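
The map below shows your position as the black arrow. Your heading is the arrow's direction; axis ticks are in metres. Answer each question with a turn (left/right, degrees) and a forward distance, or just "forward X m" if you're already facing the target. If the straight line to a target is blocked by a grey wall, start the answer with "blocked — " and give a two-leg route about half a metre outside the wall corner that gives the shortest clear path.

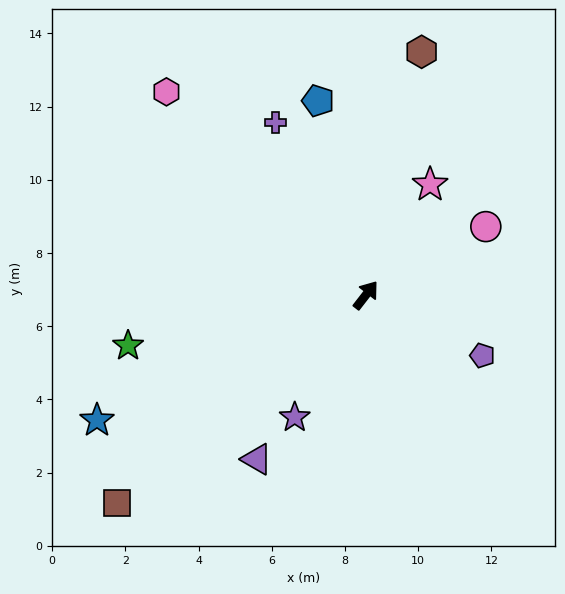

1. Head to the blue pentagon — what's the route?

turn left 52°, forward 5.5 m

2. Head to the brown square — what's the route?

turn left 168°, forward 8.9 m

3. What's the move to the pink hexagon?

turn left 82°, forward 7.8 m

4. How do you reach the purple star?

turn right 172°, forward 3.9 m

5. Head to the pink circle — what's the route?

turn right 23°, forward 3.8 m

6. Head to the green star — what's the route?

turn left 140°, forward 6.6 m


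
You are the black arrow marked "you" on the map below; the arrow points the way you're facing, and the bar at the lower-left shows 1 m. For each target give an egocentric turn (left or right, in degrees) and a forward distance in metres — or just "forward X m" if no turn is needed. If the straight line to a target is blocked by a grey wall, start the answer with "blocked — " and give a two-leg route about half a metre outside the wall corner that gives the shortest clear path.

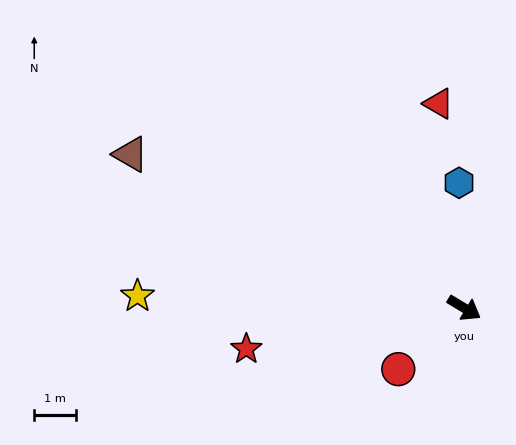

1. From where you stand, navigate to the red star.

turn right 138°, forward 5.3 m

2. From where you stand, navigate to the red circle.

turn right 106°, forward 2.1 m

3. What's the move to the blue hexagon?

turn left 123°, forward 3.0 m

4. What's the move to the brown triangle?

turn right 174°, forward 8.8 m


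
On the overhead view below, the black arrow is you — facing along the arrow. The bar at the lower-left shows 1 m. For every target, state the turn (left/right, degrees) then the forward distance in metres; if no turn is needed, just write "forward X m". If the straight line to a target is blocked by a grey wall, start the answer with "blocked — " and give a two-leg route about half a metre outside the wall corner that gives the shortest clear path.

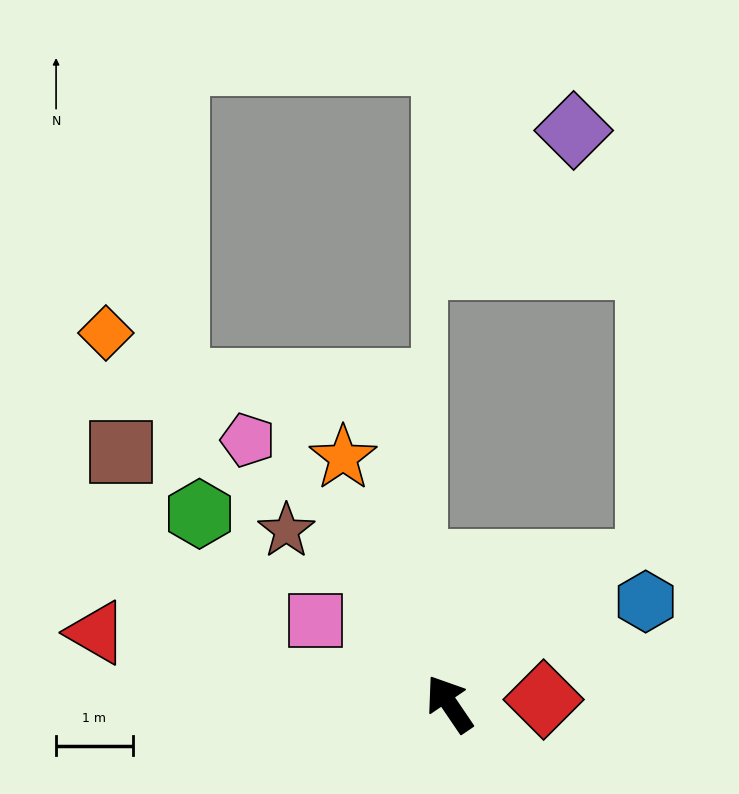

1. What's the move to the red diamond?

turn right 122°, forward 1.2 m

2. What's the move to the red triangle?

turn left 44°, forward 4.7 m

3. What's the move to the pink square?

turn left 24°, forward 2.1 m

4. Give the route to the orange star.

turn right 11°, forward 3.5 m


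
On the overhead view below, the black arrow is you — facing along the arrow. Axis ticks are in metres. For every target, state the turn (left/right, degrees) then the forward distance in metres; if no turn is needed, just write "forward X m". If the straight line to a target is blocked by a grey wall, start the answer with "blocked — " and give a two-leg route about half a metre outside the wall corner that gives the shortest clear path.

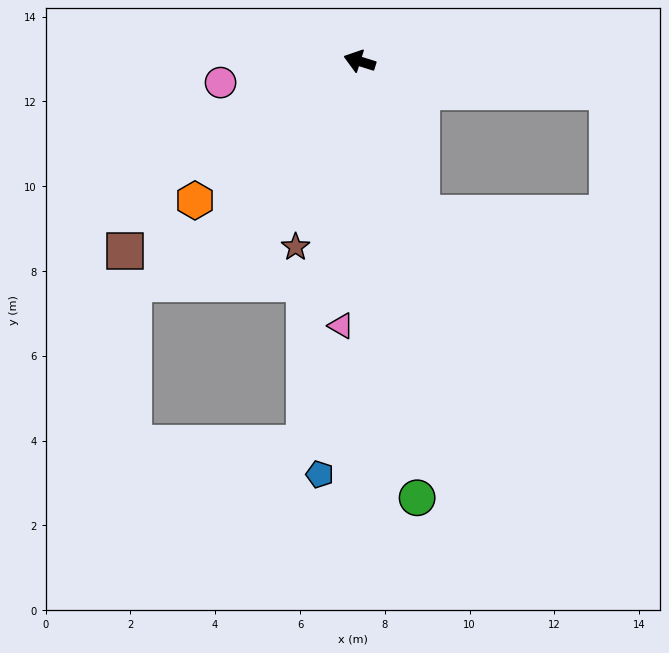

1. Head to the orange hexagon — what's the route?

turn left 58°, forward 5.1 m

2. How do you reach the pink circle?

turn left 26°, forward 3.3 m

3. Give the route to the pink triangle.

turn left 103°, forward 6.3 m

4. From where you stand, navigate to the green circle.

turn left 115°, forward 10.4 m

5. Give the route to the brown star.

turn left 88°, forward 4.6 m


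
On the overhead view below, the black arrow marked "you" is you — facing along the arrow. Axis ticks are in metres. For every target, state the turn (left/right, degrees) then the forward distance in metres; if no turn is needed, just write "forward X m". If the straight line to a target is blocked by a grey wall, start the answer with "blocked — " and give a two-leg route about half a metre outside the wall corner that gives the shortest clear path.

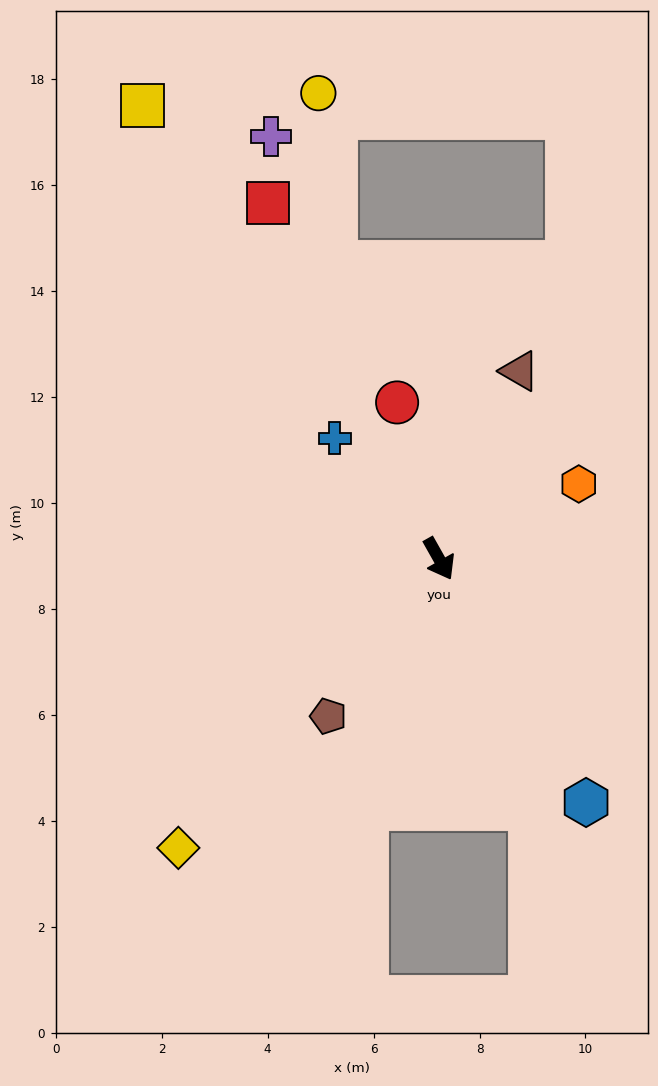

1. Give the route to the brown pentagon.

turn right 65°, forward 3.6 m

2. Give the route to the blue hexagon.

forward 5.4 m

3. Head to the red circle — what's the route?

turn left 166°, forward 3.1 m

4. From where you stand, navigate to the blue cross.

turn right 169°, forward 3.0 m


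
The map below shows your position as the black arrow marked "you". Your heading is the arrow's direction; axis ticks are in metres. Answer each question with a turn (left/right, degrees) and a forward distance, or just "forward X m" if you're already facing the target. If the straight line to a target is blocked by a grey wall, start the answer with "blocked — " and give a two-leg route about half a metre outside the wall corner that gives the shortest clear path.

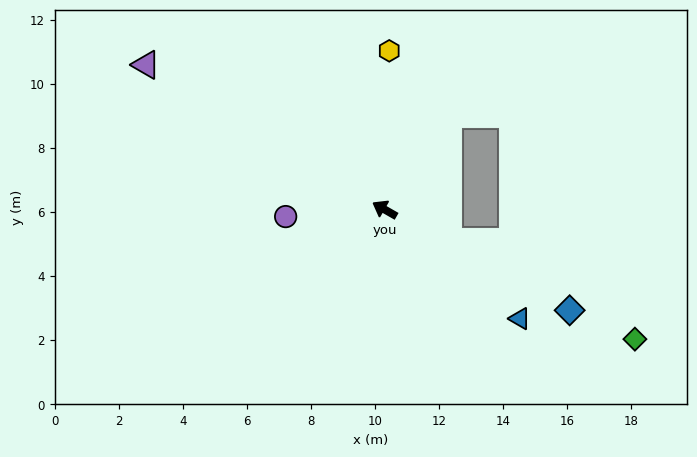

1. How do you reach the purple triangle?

forward 8.7 m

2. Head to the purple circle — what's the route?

turn left 34°, forward 3.1 m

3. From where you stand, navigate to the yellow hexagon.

turn right 62°, forward 5.0 m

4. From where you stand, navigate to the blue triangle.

turn left 171°, forward 5.4 m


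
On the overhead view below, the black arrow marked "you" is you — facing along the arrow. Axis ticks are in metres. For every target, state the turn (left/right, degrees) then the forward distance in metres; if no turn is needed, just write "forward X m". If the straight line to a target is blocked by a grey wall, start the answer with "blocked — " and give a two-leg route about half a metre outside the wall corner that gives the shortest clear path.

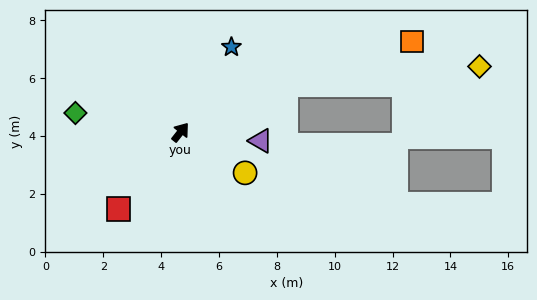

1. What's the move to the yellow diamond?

blocked — turn right 28°, forward 4.0 m, then turn right 18°, forward 6.7 m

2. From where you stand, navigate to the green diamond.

turn left 118°, forward 3.7 m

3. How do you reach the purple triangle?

turn right 58°, forward 2.8 m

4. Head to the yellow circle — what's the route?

turn right 84°, forward 2.6 m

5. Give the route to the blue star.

turn left 7°, forward 3.4 m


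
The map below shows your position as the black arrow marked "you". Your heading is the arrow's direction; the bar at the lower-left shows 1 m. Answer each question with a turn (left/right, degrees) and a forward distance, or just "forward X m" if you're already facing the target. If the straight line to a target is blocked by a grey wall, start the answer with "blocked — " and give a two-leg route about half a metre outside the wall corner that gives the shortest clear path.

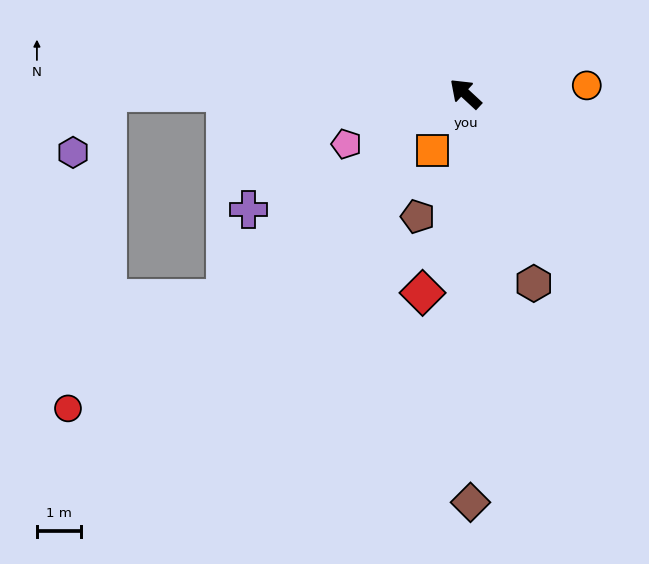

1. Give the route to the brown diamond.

turn left 134°, forward 9.3 m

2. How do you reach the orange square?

turn left 103°, forward 1.5 m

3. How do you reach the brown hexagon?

turn left 153°, forward 4.6 m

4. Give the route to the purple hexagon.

blocked — turn left 43°, forward 8.2 m, then turn left 59°, forward 1.6 m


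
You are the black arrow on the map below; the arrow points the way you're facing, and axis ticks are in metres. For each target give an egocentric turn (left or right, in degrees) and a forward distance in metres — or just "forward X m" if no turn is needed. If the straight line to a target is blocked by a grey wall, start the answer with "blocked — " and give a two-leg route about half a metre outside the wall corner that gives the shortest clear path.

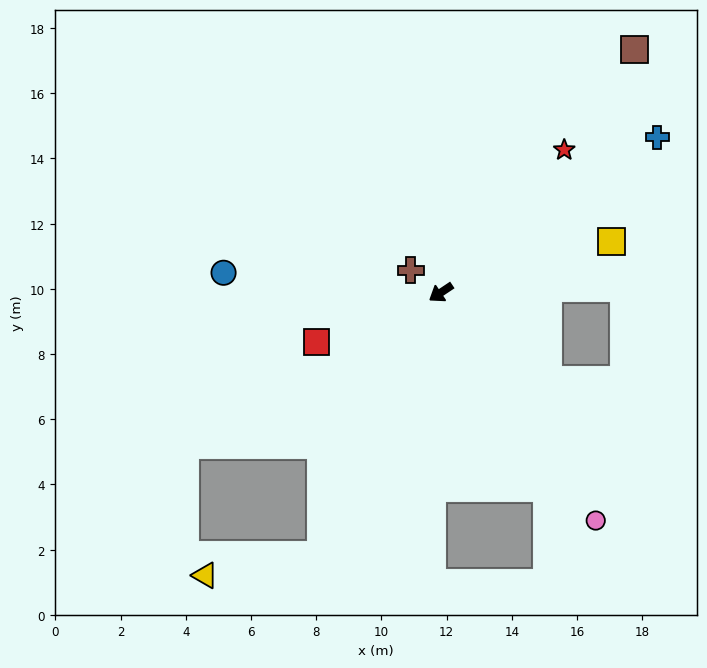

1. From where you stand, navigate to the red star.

turn right 165°, forward 5.8 m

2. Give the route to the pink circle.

turn left 90°, forward 8.5 m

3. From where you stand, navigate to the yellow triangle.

blocked — turn left 32°, forward 8.8 m, then turn right 56°, forward 3.6 m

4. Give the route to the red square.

turn right 12°, forward 4.1 m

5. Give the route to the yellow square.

turn left 163°, forward 5.5 m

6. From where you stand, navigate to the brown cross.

turn right 70°, forward 1.1 m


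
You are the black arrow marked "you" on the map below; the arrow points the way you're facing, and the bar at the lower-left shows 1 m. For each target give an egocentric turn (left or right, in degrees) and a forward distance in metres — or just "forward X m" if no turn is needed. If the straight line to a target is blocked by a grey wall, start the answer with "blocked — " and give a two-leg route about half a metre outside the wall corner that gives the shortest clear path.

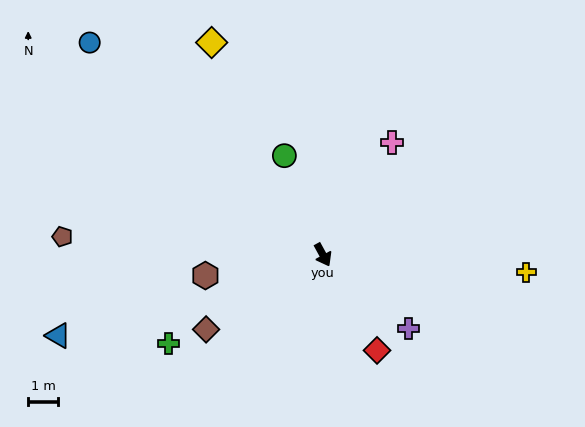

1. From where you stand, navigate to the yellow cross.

turn left 56°, forward 6.8 m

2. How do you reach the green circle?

turn left 173°, forward 3.6 m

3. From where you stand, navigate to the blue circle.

turn right 161°, forward 10.5 m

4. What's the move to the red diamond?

forward 3.7 m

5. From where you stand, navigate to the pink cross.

turn left 120°, forward 4.4 m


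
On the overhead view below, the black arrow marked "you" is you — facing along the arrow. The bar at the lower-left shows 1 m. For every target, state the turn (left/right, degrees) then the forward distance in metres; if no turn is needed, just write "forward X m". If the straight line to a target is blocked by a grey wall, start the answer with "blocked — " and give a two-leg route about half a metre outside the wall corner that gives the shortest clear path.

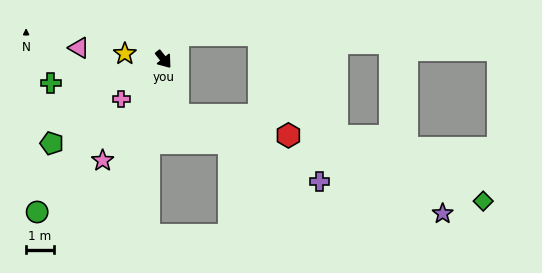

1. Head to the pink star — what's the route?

turn right 70°, forward 4.3 m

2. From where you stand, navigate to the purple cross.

blocked — turn right 25°, forward 2.1 m, then turn left 52°, forward 5.7 m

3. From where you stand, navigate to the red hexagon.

blocked — turn right 25°, forward 2.1 m, then turn left 67°, forward 4.1 m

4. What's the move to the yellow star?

turn right 137°, forward 1.4 m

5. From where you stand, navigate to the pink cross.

turn right 85°, forward 2.1 m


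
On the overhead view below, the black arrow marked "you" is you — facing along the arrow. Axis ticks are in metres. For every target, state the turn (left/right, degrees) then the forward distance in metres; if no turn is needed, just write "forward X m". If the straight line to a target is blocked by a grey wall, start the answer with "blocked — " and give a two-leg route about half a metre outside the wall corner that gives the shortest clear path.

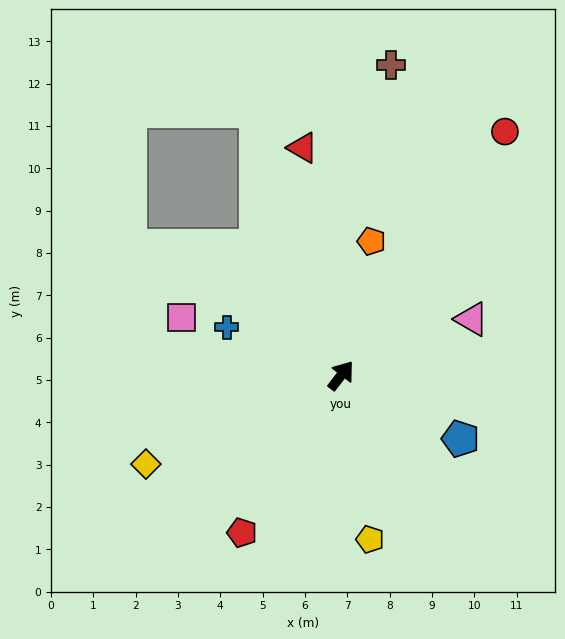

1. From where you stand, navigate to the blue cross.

turn left 105°, forward 2.9 m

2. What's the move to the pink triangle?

turn right 29°, forward 3.4 m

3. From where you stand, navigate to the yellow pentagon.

turn right 132°, forward 3.9 m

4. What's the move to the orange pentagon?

turn left 25°, forward 3.2 m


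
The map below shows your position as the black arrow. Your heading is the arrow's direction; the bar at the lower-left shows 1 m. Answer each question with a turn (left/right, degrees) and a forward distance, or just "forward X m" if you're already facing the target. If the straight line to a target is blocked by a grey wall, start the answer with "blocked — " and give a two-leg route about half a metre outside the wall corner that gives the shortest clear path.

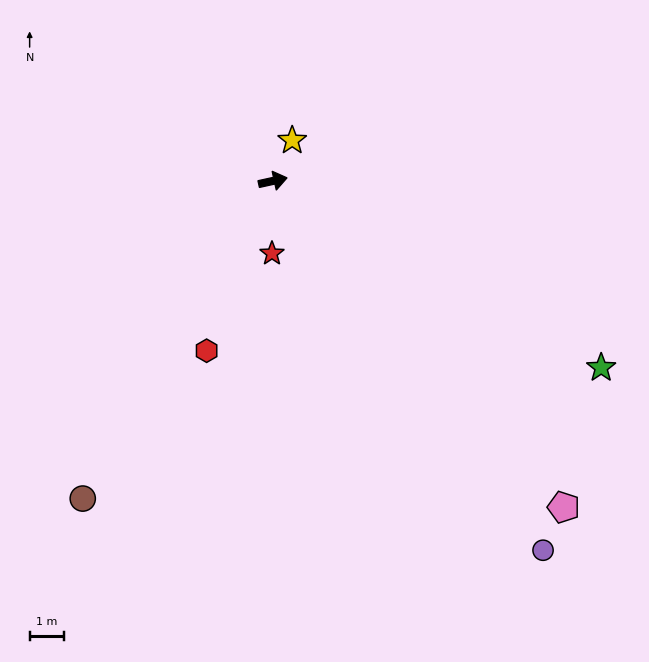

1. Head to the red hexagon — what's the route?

turn right 124°, forward 5.3 m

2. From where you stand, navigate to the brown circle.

turn right 133°, forward 10.7 m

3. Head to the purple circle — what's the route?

turn right 66°, forward 13.2 m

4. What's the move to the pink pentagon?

turn right 61°, forward 12.6 m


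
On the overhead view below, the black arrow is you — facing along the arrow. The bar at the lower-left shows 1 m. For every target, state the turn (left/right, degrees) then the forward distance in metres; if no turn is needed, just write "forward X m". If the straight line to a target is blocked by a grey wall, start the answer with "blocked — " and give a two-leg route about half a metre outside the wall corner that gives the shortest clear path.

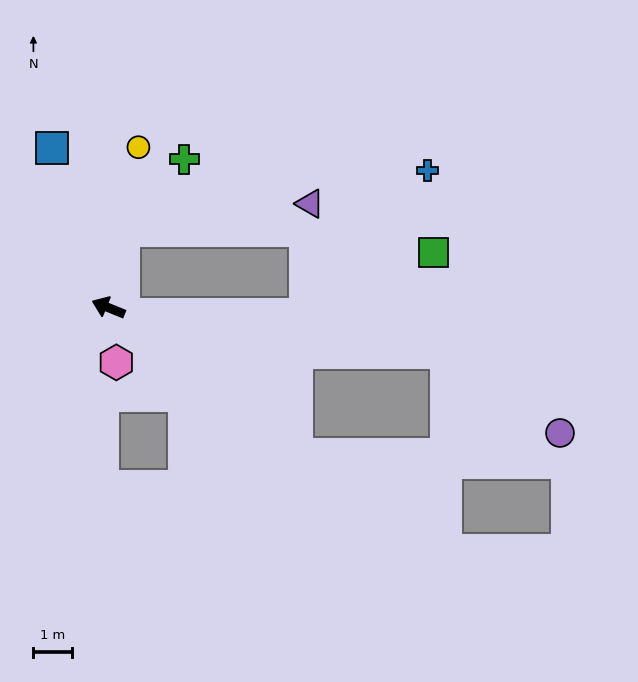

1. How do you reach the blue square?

turn right 48°, forward 4.4 m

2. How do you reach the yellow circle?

turn right 79°, forward 4.3 m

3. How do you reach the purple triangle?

blocked — turn right 79°, forward 2.1 m, then turn right 71°, forward 4.9 m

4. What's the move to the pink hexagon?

turn left 120°, forward 1.4 m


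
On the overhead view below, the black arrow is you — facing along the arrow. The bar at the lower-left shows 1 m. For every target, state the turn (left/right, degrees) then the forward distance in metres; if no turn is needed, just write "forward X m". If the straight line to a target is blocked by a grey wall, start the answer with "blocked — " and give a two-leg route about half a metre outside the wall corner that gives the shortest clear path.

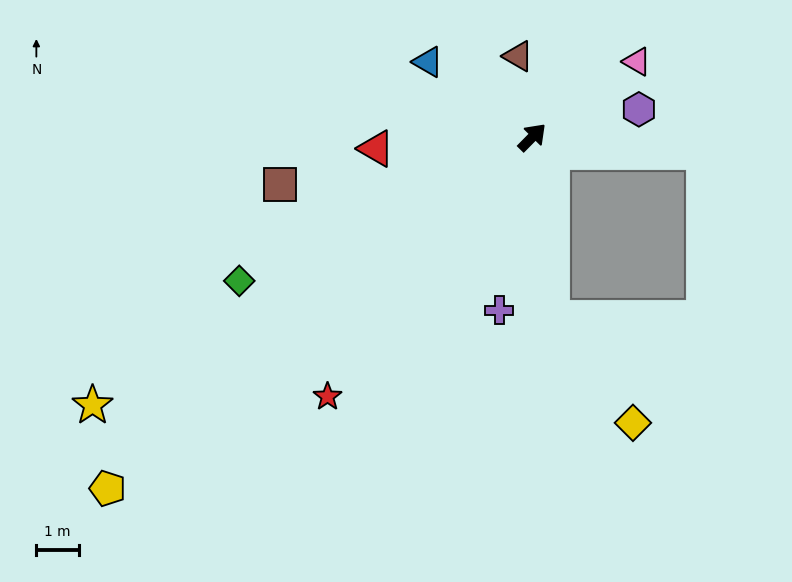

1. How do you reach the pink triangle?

turn right 10°, forward 3.1 m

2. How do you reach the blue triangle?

turn left 99°, forward 3.0 m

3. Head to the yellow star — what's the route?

turn left 166°, forward 12.2 m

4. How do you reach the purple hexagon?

turn right 31°, forward 2.6 m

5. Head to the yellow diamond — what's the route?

blocked — turn right 129°, forward 4.3 m, then turn left 31°, forward 3.1 m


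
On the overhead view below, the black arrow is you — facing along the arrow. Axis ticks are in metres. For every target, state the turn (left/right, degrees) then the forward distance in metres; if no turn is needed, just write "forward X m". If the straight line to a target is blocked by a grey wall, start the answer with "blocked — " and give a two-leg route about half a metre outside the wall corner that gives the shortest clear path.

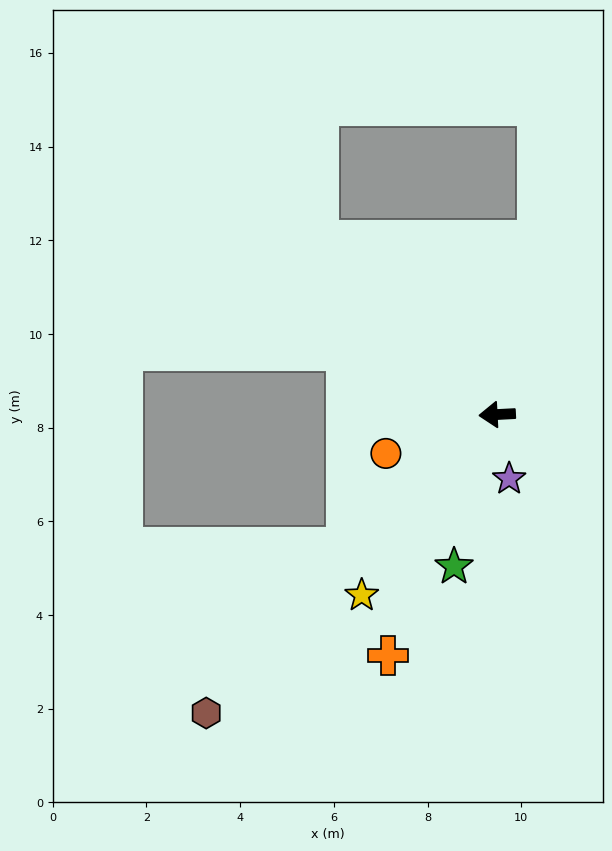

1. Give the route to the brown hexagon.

turn left 43°, forward 8.9 m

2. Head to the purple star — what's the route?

turn left 98°, forward 1.4 m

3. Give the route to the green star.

turn left 71°, forward 3.4 m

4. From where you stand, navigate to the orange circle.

turn left 16°, forward 2.5 m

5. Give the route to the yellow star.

turn left 50°, forward 4.8 m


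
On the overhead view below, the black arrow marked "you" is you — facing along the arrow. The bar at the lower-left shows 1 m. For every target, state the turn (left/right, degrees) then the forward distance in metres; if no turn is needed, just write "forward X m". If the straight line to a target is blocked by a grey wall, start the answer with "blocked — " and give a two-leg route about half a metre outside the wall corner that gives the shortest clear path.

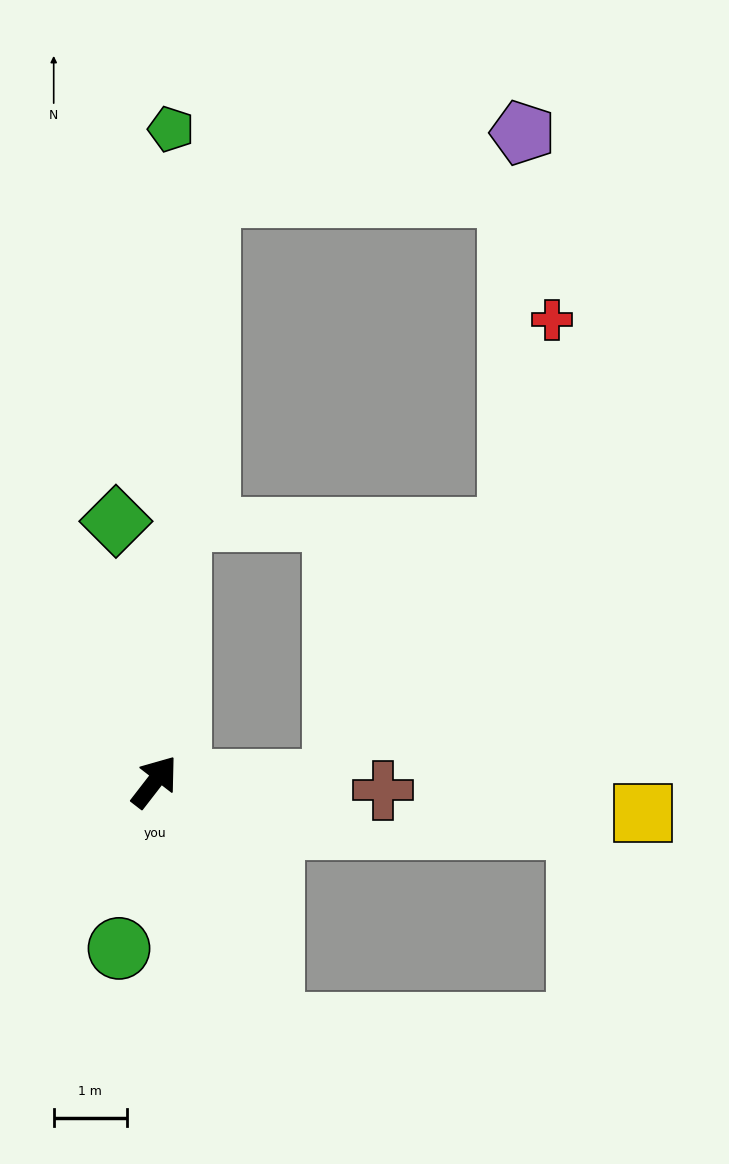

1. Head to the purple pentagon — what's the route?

blocked — turn left 32°, forward 8.1 m, then turn right 73°, forward 4.4 m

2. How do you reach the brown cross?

turn right 54°, forward 3.1 m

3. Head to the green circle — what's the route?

turn right 154°, forward 2.3 m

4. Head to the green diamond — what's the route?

turn left 46°, forward 3.6 m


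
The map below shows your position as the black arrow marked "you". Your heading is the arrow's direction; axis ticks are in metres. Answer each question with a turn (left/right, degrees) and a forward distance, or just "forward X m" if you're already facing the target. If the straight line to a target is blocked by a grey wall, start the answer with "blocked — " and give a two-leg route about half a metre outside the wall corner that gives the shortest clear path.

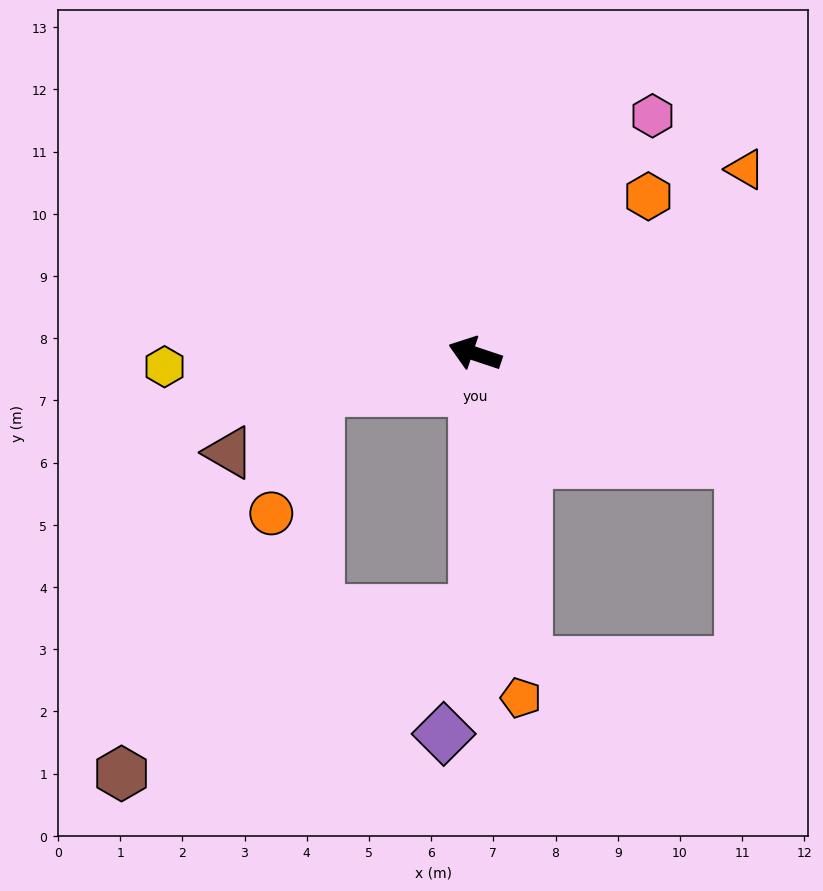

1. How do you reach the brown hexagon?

blocked — turn left 108°, forward 4.1 m, then turn right 65°, forward 6.3 m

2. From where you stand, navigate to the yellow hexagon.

turn left 21°, forward 5.0 m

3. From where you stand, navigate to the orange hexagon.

turn right 119°, forward 3.8 m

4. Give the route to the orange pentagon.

turn left 116°, forward 5.6 m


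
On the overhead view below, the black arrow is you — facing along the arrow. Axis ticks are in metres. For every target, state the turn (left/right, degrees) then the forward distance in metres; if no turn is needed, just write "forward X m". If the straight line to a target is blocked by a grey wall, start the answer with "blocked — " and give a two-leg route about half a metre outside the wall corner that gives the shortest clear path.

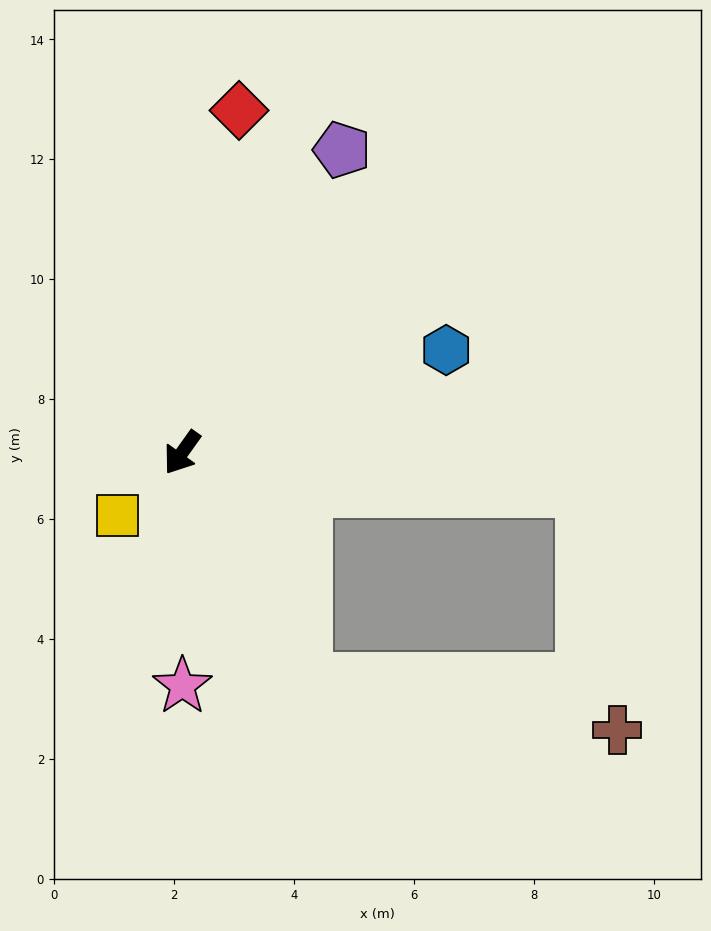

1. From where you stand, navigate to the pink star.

turn left 36°, forward 3.9 m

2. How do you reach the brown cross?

blocked — turn left 65°, forward 4.3 m, then turn left 51°, forward 5.2 m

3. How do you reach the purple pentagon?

turn right 172°, forward 5.7 m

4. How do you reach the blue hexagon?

turn left 147°, forward 4.7 m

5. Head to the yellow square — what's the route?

turn right 10°, forward 1.5 m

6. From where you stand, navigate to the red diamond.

turn right 154°, forward 5.8 m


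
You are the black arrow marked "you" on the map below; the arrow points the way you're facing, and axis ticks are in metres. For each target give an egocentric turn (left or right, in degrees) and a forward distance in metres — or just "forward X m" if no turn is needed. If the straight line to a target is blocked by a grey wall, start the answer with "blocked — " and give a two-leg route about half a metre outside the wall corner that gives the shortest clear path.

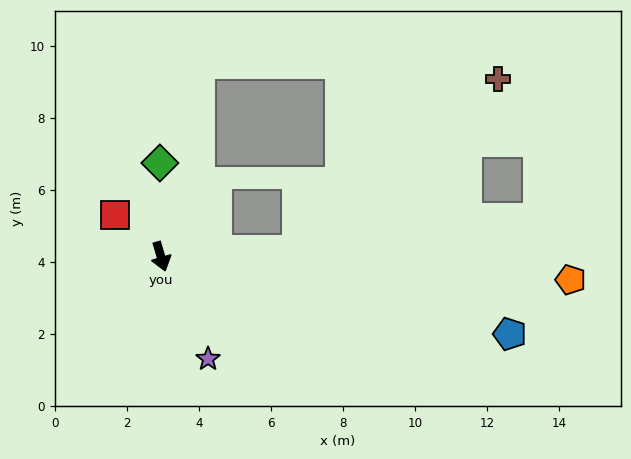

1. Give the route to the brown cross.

blocked — turn left 76°, forward 3.8 m, then turn left 38°, forward 7.3 m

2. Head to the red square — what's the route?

turn right 149°, forward 1.7 m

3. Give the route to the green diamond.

turn left 164°, forward 2.6 m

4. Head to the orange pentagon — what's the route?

turn left 70°, forward 11.4 m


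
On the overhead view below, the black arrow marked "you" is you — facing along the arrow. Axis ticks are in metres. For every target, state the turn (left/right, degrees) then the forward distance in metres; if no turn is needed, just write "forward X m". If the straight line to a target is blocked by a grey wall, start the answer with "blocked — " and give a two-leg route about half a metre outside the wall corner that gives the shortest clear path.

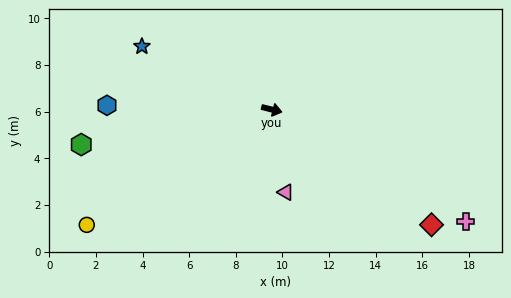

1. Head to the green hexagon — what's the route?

turn right 156°, forward 8.3 m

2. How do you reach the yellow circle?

turn right 134°, forward 9.4 m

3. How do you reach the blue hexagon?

turn right 167°, forward 7.1 m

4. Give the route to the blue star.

turn left 168°, forward 6.2 m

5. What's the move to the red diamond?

turn right 22°, forward 8.4 m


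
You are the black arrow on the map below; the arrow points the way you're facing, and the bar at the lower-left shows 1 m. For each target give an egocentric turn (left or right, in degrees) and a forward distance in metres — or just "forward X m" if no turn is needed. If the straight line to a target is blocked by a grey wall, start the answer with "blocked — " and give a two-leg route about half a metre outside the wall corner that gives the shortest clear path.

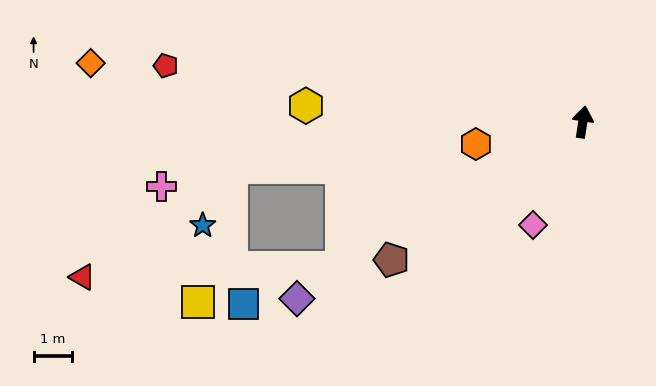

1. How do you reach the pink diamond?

turn left 163°, forward 3.0 m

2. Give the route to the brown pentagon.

turn left 134°, forward 6.1 m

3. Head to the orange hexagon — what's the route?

turn left 110°, forward 2.8 m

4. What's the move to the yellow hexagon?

turn left 95°, forward 7.2 m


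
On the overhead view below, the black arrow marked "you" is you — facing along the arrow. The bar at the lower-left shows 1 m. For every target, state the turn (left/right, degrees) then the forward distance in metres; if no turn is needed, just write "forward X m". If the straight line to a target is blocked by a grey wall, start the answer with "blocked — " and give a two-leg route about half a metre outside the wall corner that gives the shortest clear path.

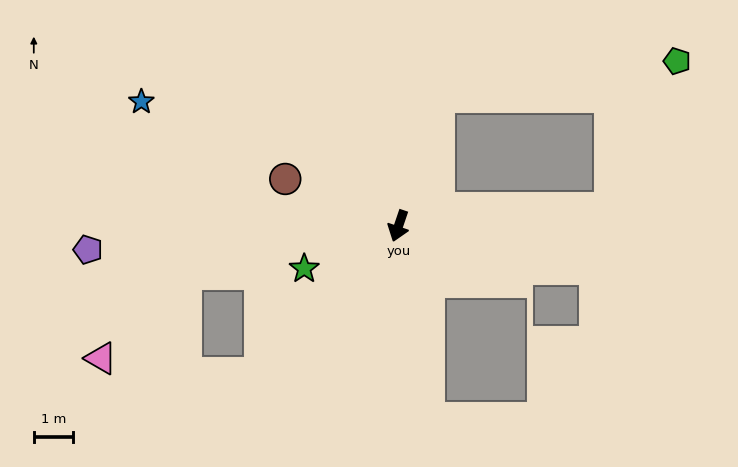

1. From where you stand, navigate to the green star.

turn right 47°, forward 2.7 m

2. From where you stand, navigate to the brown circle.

turn right 94°, forward 3.2 m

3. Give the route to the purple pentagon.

turn right 67°, forward 8.0 m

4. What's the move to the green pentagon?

blocked — turn left 114°, forward 5.5 m, then turn left 60°, forward 4.2 m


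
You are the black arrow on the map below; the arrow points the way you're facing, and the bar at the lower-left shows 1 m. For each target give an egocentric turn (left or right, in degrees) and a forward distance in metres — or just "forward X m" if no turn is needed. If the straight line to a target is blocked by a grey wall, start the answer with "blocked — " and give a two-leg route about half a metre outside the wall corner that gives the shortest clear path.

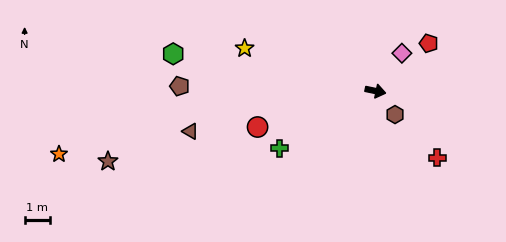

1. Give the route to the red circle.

turn right 151°, forward 4.8 m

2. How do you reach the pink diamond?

turn left 67°, forward 1.8 m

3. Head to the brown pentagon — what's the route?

turn right 170°, forward 7.6 m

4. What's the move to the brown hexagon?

turn right 38°, forward 1.2 m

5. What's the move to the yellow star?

turn left 174°, forward 5.4 m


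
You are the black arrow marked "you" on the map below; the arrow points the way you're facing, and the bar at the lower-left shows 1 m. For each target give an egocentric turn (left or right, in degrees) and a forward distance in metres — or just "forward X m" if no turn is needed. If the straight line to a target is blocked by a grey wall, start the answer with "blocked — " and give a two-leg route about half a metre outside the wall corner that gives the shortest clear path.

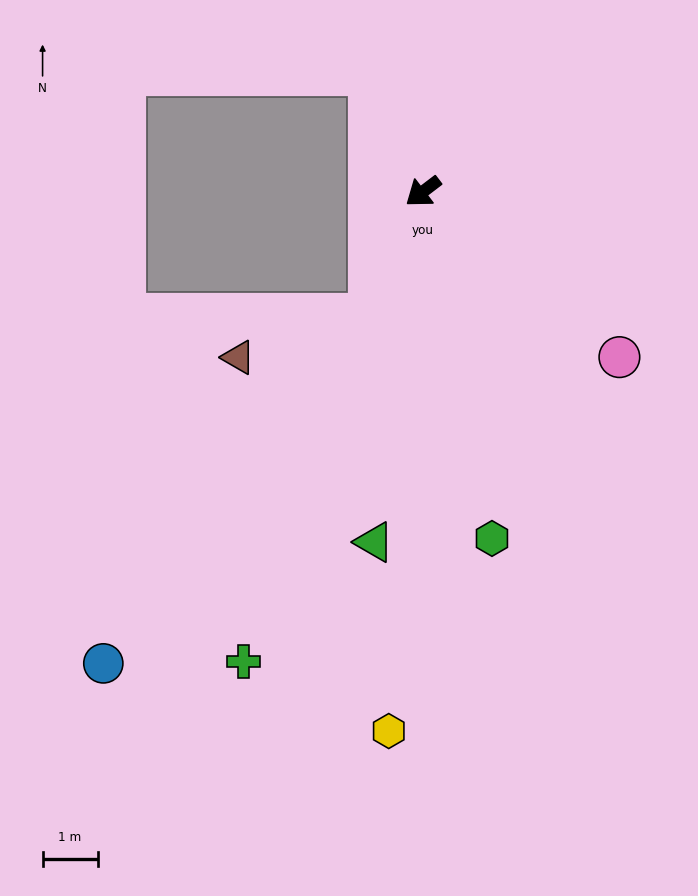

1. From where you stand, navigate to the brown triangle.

blocked — turn left 30°, forward 2.5 m, then turn right 50°, forward 2.5 m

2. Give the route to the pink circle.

turn left 103°, forward 4.7 m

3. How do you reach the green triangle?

turn left 45°, forward 6.4 m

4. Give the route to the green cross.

turn left 32°, forward 9.1 m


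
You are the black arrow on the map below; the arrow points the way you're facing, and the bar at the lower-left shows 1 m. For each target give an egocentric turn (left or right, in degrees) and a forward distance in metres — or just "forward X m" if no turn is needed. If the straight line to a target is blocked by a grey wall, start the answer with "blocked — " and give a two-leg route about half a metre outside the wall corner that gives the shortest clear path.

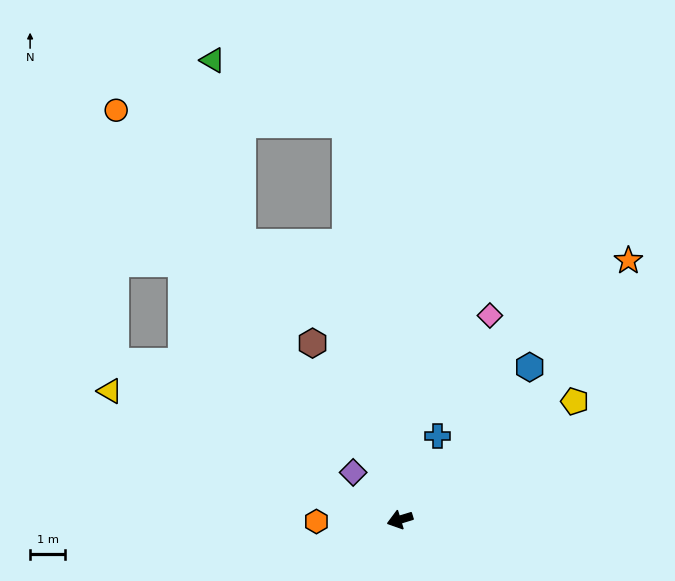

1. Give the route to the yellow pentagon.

turn right 163°, forward 6.1 m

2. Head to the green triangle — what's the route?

blocked — turn right 99°, forward 11.5 m, then turn left 57°, forward 4.2 m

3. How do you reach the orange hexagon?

turn right 16°, forward 2.4 m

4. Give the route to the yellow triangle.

turn right 41°, forward 9.1 m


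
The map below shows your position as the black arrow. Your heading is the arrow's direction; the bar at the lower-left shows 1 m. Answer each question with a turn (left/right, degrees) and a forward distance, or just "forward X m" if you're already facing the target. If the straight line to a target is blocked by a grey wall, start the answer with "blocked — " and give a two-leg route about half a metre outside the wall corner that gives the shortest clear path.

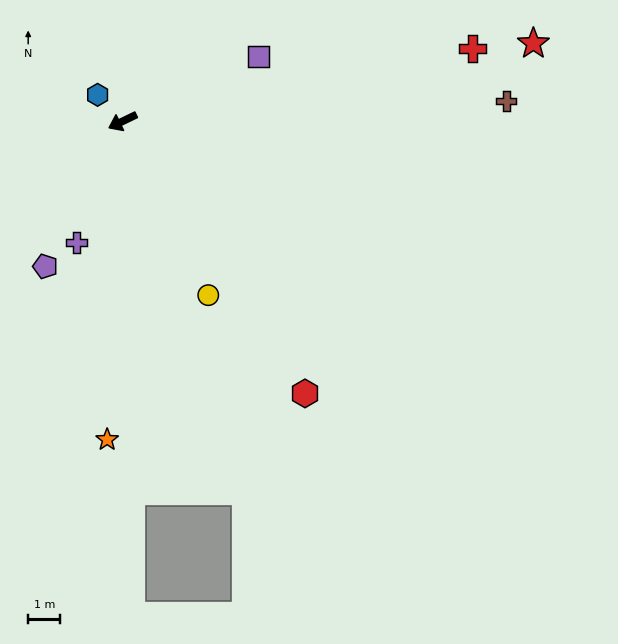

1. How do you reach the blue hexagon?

turn right 72°, forward 1.1 m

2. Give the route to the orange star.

turn left 61°, forward 9.9 m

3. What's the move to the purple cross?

turn left 43°, forward 4.0 m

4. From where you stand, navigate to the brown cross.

turn left 157°, forward 12.0 m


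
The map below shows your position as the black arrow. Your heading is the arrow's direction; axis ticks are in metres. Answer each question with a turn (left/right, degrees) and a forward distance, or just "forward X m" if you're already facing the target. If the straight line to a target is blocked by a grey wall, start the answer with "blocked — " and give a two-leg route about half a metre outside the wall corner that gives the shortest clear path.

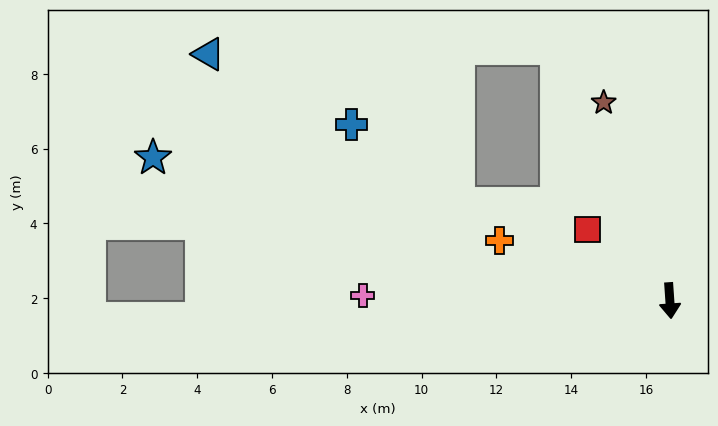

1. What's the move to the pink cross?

turn right 95°, forward 8.2 m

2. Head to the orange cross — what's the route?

turn right 113°, forward 4.8 m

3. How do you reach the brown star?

turn right 165°, forward 5.6 m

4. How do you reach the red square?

turn right 135°, forward 2.9 m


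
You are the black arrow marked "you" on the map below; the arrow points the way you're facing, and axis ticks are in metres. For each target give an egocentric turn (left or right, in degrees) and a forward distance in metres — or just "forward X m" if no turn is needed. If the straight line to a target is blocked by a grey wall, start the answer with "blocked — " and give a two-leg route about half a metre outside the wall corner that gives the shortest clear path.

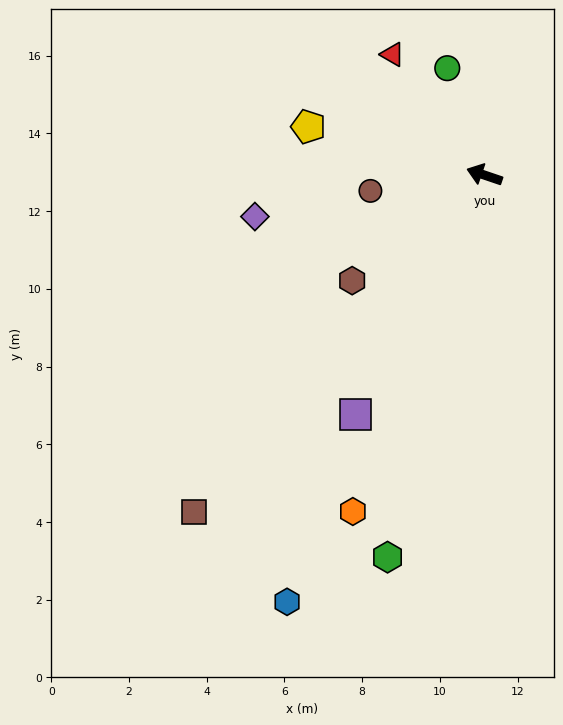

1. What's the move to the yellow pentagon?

turn left 3°, forward 4.7 m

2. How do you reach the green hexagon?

turn left 95°, forward 10.1 m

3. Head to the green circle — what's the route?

turn right 52°, forward 2.9 m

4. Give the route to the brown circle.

turn left 27°, forward 3.0 m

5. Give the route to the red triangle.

turn right 34°, forward 3.9 m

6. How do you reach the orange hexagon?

turn left 87°, forward 9.3 m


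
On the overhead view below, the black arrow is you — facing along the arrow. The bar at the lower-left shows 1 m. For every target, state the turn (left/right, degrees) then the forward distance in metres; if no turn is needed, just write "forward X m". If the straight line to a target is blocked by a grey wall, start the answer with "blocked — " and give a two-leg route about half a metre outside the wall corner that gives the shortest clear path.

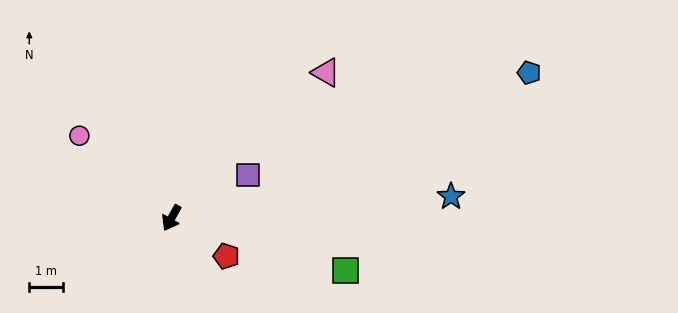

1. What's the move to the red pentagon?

turn left 84°, forward 2.0 m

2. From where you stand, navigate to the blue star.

turn left 124°, forward 8.4 m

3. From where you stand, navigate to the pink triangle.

turn left 162°, forward 6.3 m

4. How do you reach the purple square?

turn left 148°, forward 2.6 m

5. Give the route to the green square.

turn left 102°, forward 5.4 m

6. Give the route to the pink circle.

turn right 103°, forward 3.7 m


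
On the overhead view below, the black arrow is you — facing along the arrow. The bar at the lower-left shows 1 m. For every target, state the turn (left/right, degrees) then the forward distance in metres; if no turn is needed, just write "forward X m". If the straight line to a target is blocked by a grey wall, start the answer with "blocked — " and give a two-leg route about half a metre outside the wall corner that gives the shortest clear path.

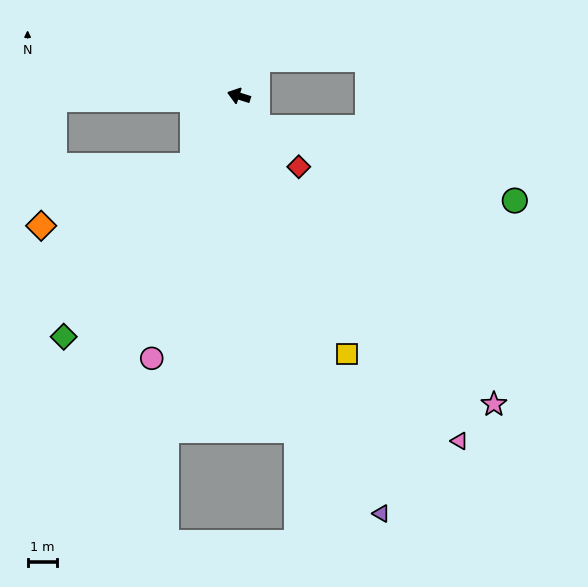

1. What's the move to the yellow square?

turn left 130°, forward 9.7 m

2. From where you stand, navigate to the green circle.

blocked — turn left 139°, forward 1.3 m, then turn left 43°, forward 9.2 m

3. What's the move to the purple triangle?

turn left 126°, forward 15.2 m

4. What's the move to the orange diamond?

blocked — turn left 73°, forward 2.9 m, then turn right 34°, forward 5.6 m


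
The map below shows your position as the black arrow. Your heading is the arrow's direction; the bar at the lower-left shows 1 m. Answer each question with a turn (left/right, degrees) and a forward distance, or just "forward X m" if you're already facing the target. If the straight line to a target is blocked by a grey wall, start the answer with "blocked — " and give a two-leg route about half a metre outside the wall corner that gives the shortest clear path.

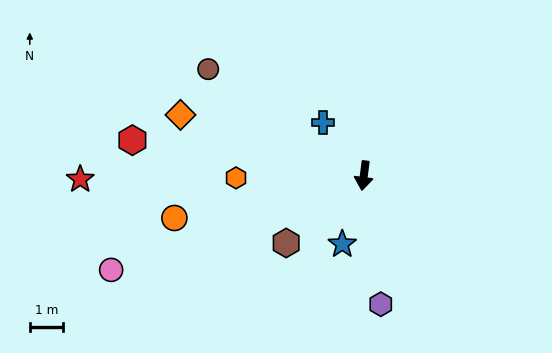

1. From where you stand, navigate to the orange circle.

turn right 70°, forward 5.8 m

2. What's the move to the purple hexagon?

turn left 15°, forward 3.9 m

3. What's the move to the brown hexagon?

turn right 42°, forward 3.1 m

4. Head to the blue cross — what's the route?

turn right 135°, forward 2.0 m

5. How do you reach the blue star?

turn right 10°, forward 2.2 m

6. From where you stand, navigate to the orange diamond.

turn right 101°, forward 5.8 m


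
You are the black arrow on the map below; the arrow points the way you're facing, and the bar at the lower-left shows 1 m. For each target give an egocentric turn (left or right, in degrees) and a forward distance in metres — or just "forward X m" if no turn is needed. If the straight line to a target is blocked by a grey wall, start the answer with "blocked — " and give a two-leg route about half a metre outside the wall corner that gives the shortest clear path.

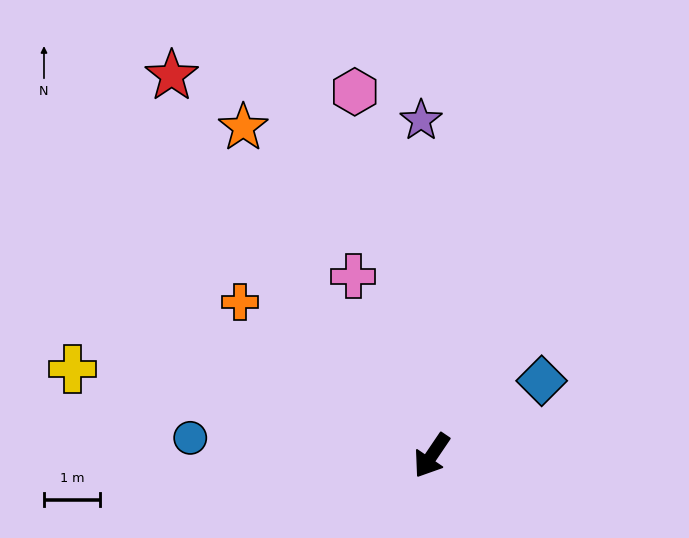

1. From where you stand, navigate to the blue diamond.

turn left 158°, forward 2.4 m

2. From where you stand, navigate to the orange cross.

turn right 95°, forward 4.4 m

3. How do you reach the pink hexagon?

turn right 134°, forward 6.6 m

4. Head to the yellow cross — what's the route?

turn right 69°, forward 6.6 m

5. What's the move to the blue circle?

turn right 60°, forward 4.3 m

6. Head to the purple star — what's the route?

turn right 144°, forward 6.0 m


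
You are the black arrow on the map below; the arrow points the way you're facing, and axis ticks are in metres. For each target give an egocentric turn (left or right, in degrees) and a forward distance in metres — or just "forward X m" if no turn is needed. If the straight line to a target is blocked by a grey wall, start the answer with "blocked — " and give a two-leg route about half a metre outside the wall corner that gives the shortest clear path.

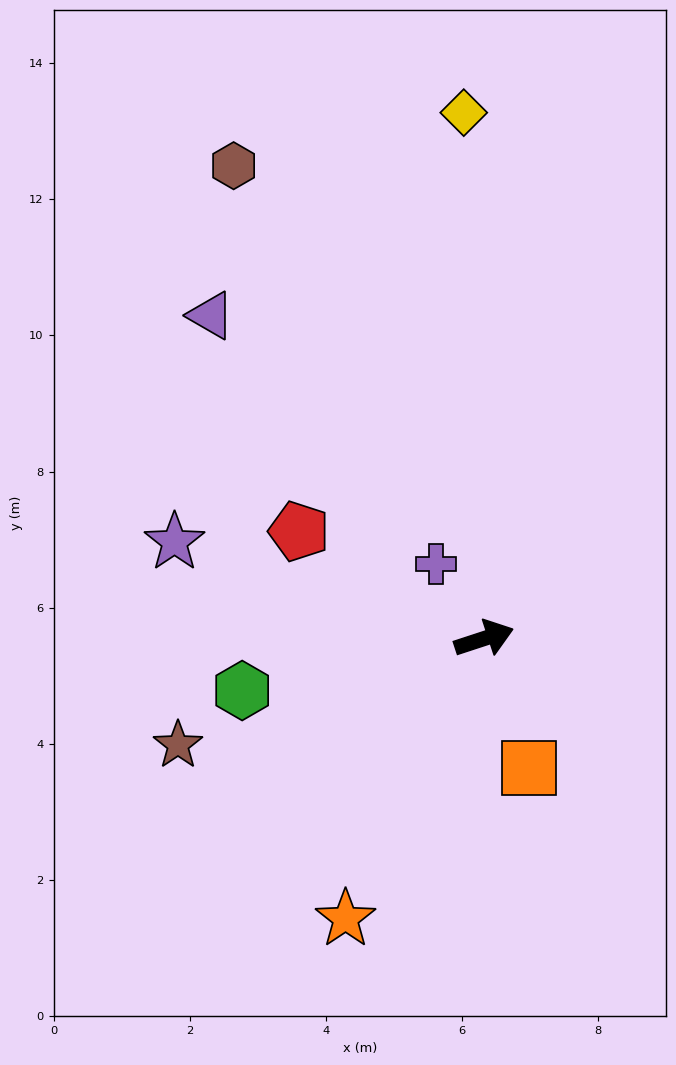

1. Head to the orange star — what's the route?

turn right 134°, forward 4.6 m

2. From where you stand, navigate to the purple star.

turn left 145°, forward 4.8 m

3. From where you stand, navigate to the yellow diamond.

turn left 74°, forward 7.7 m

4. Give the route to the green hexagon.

turn left 174°, forward 3.6 m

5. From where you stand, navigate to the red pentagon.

turn left 132°, forward 3.1 m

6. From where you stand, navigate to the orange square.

turn right 89°, forward 2.0 m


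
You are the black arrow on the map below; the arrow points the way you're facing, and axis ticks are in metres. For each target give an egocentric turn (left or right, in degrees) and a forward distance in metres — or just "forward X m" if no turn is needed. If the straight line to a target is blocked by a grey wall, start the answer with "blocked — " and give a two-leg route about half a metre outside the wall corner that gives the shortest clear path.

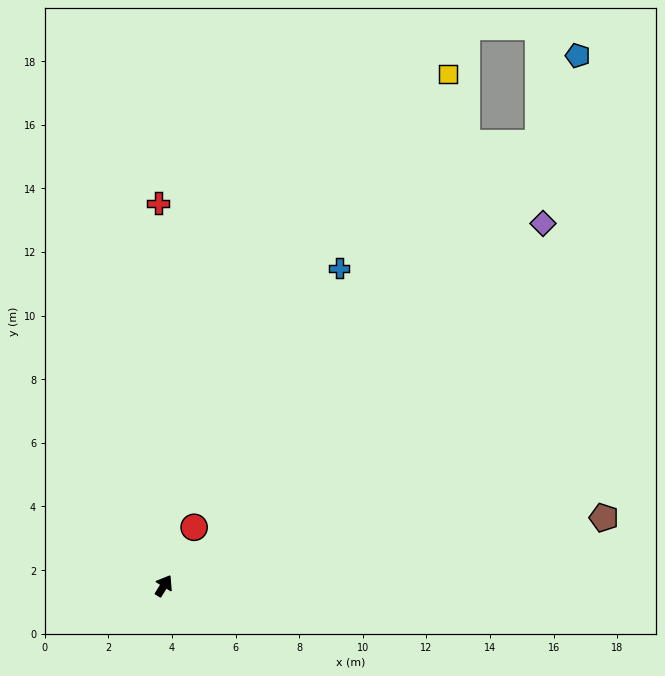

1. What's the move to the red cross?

turn left 33°, forward 12.0 m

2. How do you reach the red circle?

turn left 4°, forward 2.1 m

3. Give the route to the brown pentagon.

turn right 50°, forward 14.0 m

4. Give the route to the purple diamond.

turn right 15°, forward 16.5 m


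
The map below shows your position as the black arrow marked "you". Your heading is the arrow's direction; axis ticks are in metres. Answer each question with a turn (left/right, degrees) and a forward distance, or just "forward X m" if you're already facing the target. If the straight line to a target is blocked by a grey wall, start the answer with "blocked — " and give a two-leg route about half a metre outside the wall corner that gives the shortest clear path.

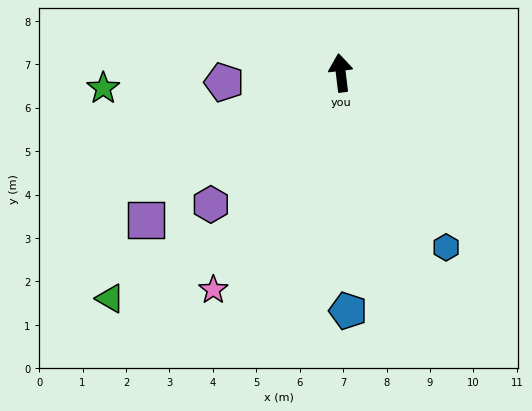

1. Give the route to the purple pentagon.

turn left 88°, forward 2.7 m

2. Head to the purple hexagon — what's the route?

turn left 128°, forward 4.3 m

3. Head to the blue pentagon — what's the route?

turn left 175°, forward 5.5 m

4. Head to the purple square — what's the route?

turn left 120°, forward 5.6 m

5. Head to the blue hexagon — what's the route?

turn right 156°, forward 4.7 m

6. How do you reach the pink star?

turn left 143°, forward 5.8 m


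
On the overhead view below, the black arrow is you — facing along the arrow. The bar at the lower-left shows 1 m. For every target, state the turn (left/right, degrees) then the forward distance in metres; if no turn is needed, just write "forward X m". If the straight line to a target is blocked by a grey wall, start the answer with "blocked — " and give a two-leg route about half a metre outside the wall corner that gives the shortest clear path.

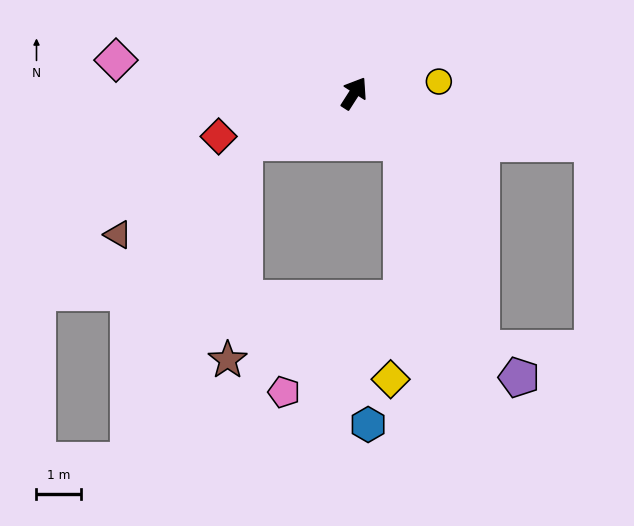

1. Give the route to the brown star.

blocked — turn left 146°, forward 2.7 m, then turn left 62°, forward 4.9 m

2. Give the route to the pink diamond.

turn left 115°, forward 5.4 m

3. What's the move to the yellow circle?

turn right 50°, forward 1.9 m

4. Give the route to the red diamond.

turn left 140°, forward 3.2 m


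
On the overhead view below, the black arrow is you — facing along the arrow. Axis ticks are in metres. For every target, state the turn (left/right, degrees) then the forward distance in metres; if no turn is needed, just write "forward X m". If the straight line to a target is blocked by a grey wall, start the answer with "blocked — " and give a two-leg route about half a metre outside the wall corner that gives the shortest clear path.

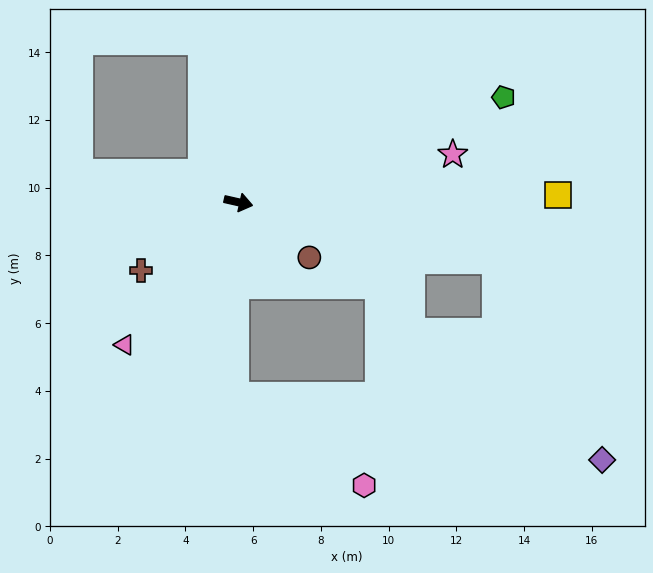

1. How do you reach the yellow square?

turn left 14°, forward 9.4 m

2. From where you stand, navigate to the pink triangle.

turn right 116°, forward 5.4 m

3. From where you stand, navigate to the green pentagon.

turn left 34°, forward 8.4 m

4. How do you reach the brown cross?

turn right 132°, forward 3.5 m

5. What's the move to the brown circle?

turn right 25°, forward 2.7 m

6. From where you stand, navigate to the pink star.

turn left 25°, forward 6.5 m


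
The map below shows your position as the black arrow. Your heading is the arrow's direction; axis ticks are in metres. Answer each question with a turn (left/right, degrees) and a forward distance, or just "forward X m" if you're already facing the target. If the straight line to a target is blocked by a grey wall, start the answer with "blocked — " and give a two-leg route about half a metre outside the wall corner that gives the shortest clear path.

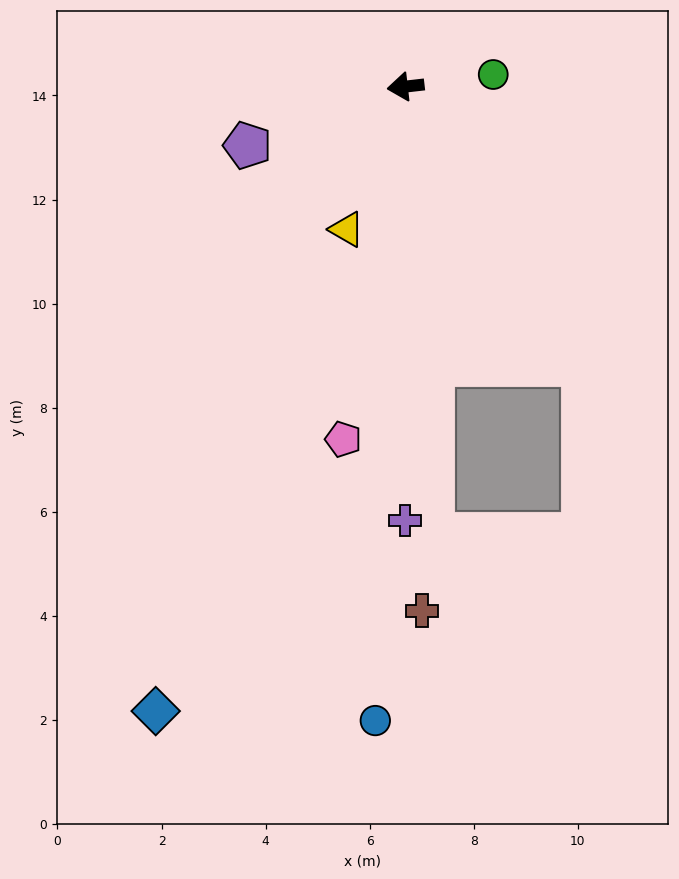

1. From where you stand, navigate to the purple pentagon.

turn left 14°, forward 3.2 m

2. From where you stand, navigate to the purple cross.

turn left 83°, forward 8.3 m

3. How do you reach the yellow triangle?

turn left 61°, forward 3.0 m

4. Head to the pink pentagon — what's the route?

turn left 73°, forward 6.9 m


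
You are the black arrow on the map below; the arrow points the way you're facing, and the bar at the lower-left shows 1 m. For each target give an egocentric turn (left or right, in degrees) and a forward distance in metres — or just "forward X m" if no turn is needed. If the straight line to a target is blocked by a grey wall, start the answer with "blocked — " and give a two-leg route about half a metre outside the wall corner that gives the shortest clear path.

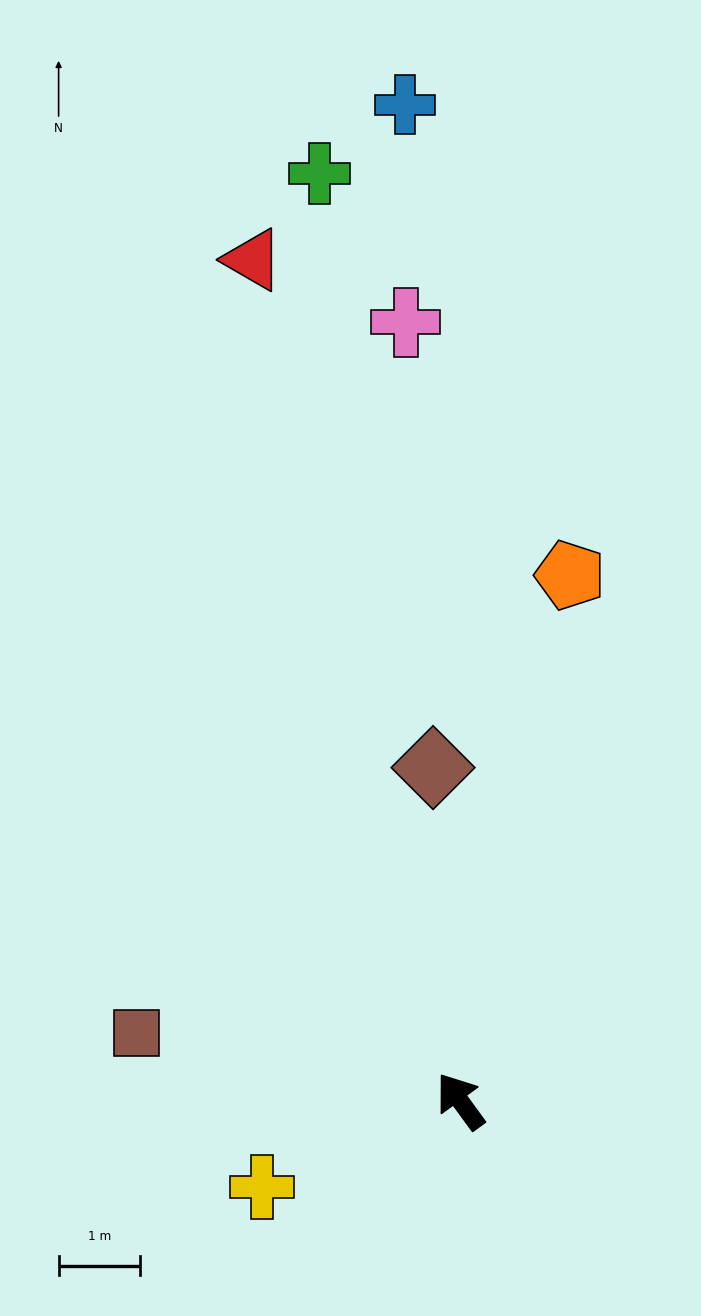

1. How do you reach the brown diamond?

turn right 31°, forward 4.1 m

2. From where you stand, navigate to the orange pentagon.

turn right 48°, forward 6.6 m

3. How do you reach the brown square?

turn left 42°, forward 4.1 m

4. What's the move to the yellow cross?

turn left 77°, forward 2.7 m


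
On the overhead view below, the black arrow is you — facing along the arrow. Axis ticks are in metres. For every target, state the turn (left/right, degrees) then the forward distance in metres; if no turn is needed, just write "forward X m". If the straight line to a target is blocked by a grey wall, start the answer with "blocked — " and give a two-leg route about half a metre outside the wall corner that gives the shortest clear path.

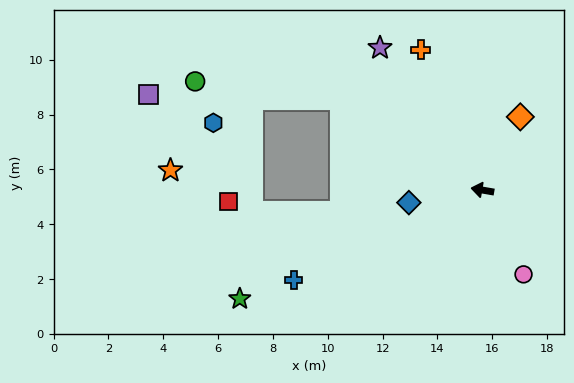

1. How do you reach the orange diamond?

turn right 108°, forward 3.0 m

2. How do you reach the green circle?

blocked — turn right 23°, forward 6.1 m, then turn left 26°, forward 5.4 m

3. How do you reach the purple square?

blocked — turn right 23°, forward 6.1 m, then turn left 32°, forward 7.0 m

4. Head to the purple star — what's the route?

turn right 44°, forward 6.4 m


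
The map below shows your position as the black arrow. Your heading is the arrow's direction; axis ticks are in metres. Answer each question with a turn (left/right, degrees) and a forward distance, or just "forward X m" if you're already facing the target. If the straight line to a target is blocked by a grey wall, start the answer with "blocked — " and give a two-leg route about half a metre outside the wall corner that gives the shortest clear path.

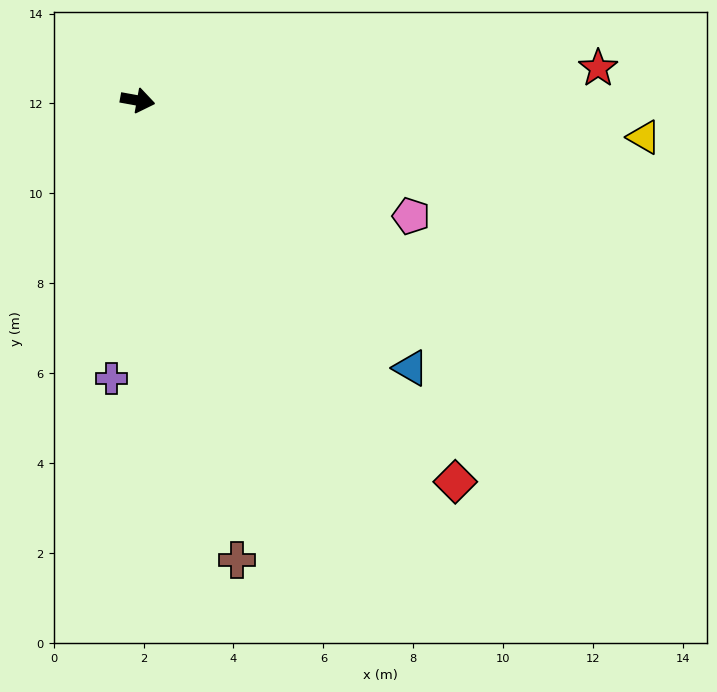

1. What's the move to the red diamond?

turn right 40°, forward 11.0 m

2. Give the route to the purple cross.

turn right 85°, forward 6.2 m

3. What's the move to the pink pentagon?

turn right 13°, forward 6.6 m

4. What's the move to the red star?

turn left 14°, forward 10.3 m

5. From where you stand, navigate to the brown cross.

turn right 68°, forward 10.5 m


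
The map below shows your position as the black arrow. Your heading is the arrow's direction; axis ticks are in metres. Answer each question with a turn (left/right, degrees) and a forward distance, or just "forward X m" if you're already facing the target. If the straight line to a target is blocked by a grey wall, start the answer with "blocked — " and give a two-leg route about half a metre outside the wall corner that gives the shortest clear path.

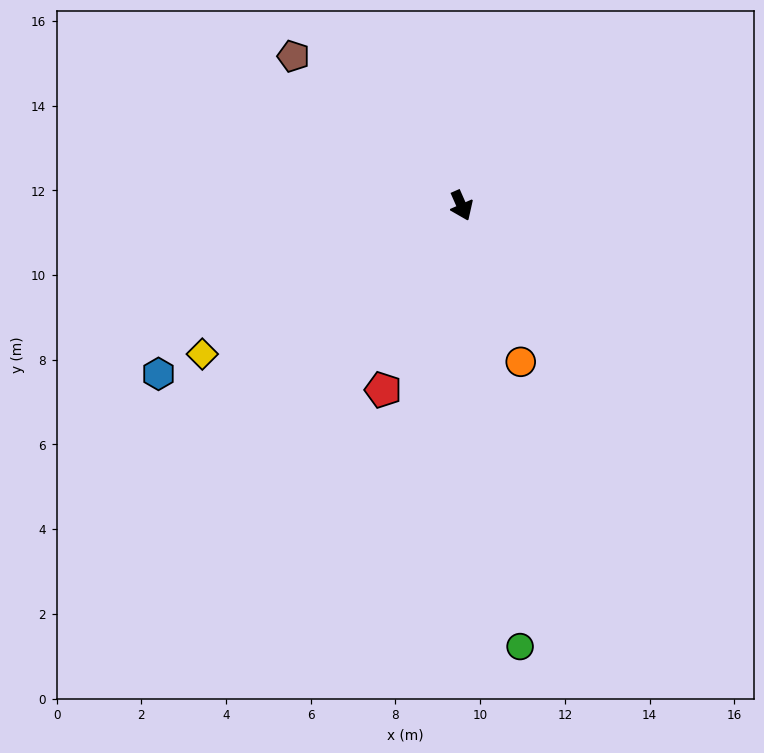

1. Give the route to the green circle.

turn right 16°, forward 10.5 m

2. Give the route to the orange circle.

turn right 3°, forward 3.9 m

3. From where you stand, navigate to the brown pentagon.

turn right 155°, forward 5.3 m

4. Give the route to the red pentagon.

turn right 47°, forward 4.7 m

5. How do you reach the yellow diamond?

turn right 84°, forward 7.1 m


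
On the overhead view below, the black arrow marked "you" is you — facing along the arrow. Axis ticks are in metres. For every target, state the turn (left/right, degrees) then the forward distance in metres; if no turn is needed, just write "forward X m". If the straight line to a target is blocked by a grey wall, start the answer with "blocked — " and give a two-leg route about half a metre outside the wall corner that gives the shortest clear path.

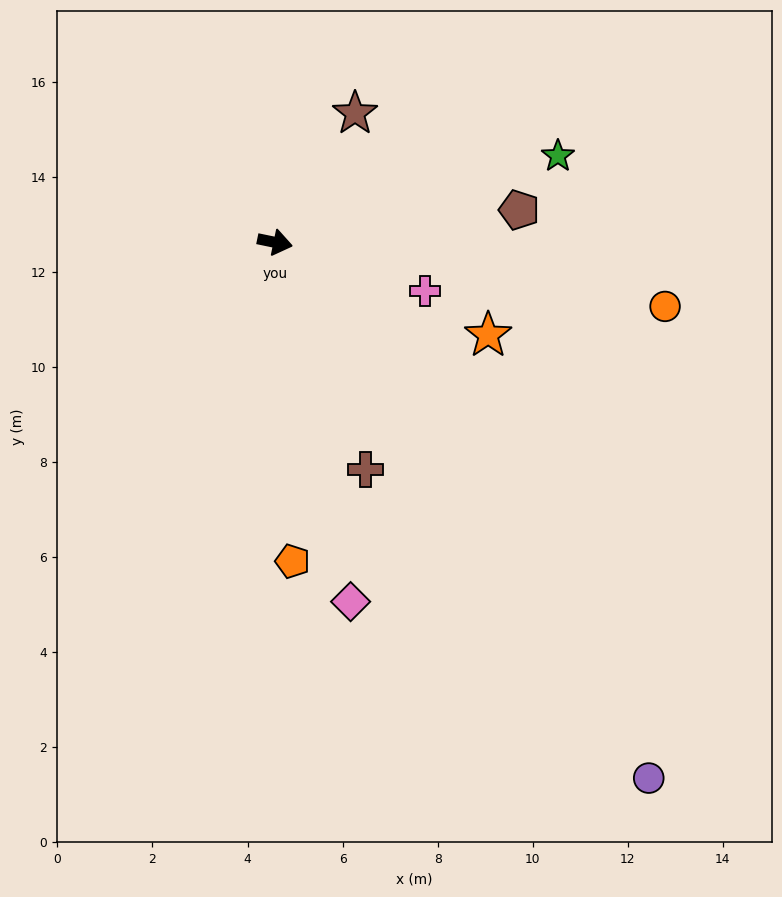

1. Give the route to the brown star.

turn left 70°, forward 3.2 m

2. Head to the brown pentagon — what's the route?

turn left 19°, forward 5.2 m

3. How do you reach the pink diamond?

turn right 66°, forward 7.7 m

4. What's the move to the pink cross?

turn right 6°, forward 3.3 m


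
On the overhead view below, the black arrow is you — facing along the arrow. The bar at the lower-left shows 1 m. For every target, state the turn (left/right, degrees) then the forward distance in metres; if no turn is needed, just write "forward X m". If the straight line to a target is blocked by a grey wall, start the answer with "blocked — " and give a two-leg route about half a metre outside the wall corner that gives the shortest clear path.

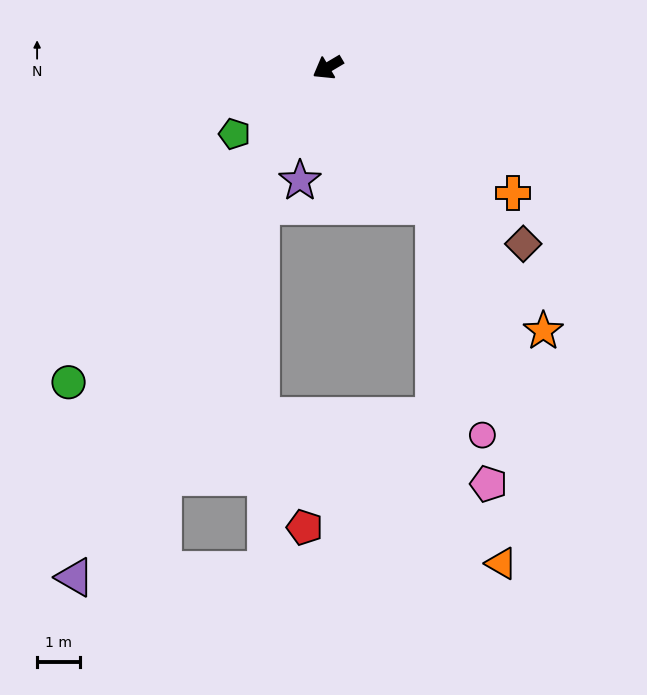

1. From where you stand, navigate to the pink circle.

blocked — turn left 97°, forward 4.0 m, then turn right 26°, forward 5.4 m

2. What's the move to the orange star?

turn left 99°, forward 7.9 m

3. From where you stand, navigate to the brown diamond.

turn left 107°, forward 6.1 m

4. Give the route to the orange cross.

turn left 115°, forward 5.2 m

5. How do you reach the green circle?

turn left 20°, forward 9.4 m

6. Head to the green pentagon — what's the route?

turn left 5°, forward 2.7 m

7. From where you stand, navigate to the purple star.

turn left 46°, forward 2.7 m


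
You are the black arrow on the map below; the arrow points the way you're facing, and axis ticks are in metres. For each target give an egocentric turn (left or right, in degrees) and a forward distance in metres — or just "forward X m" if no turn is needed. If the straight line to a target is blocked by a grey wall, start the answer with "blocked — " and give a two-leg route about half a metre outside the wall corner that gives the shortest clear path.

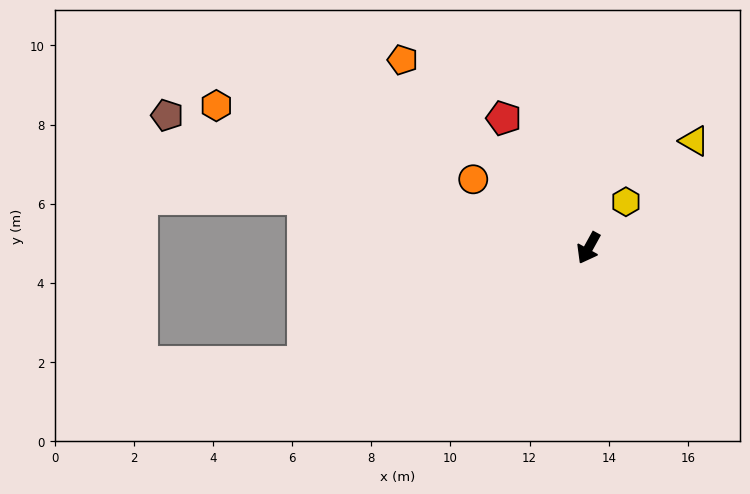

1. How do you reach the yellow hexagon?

turn left 170°, forward 1.5 m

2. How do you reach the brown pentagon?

turn right 79°, forward 11.2 m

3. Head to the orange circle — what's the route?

turn right 92°, forward 3.4 m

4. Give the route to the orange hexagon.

turn right 82°, forward 10.1 m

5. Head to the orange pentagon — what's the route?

turn right 107°, forward 6.7 m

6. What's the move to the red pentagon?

turn right 118°, forward 3.9 m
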